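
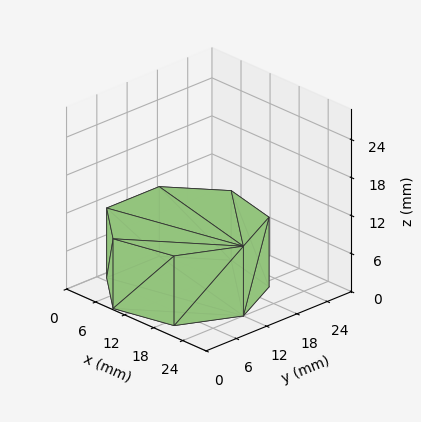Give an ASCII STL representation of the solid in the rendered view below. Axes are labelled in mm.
Reading the render: the shape is a regular 7-sided prism (a cylinder approximated with 7 flat sides), circumscribed radius ≈ 12 mm, height ≈ 11 mm (dimensions read to the nearest mm from the axis ticks). For the STL, each face is triangulated and given an outward normal.

solid part
  facet normal 0.0000 0.0000 -1.0000
    outer loop
      vertex 9.3 23.7 0.0
      vertex 19.5 21.4 0.0
      vertex 24.0 12.0 0.0
    endloop
  endfacet
  facet normal 0.0000 0.0000 -1.0000
    outer loop
      vertex 1.2 17.2 0.0
      vertex 9.3 23.7 0.0
      vertex 24.0 12.0 0.0
    endloop
  endfacet
  facet normal 0.0000 0.0000 -1.0000
    outer loop
      vertex 1.2 6.8 0.0
      vertex 1.2 17.2 0.0
      vertex 24.0 12.0 0.0
    endloop
  endfacet
  facet normal 0.0000 0.0000 -1.0000
    outer loop
      vertex 9.3 0.3 0.0
      vertex 1.2 6.8 0.0
      vertex 24.0 12.0 0.0
    endloop
  endfacet
  facet normal 0.0000 0.0000 -1.0000
    outer loop
      vertex 19.5 2.6 0.0
      vertex 9.3 0.3 0.0
      vertex 24.0 12.0 0.0
    endloop
  endfacet
  facet normal 0.0000 0.0000 1.0000
    outer loop
      vertex 24.0 12.0 11.0
      vertex 19.5 21.4 11.0
      vertex 9.3 23.7 11.0
    endloop
  endfacet
  facet normal 0.0000 0.0000 1.0000
    outer loop
      vertex 24.0 12.0 11.0
      vertex 9.3 23.7 11.0
      vertex 1.2 17.2 11.0
    endloop
  endfacet
  facet normal 0.0000 0.0000 1.0000
    outer loop
      vertex 24.0 12.0 11.0
      vertex 1.2 17.2 11.0
      vertex 1.2 6.8 11.0
    endloop
  endfacet
  facet normal 0.0000 0.0000 1.0000
    outer loop
      vertex 24.0 12.0 11.0
      vertex 1.2 6.8 11.0
      vertex 9.3 0.3 11.0
    endloop
  endfacet
  facet normal 0.0000 0.0000 1.0000
    outer loop
      vertex 24.0 12.0 11.0
      vertex 9.3 0.3 11.0
      vertex 19.5 2.6 11.0
    endloop
  endfacet
  facet normal 0.9020 0.4318 0.0000
    outer loop
      vertex 24.0 12.0 0.0
      vertex 19.5 21.4 0.0
      vertex 19.5 21.4 11.0
    endloop
  endfacet
  facet normal 0.9020 0.4318 0.0000
    outer loop
      vertex 24.0 12.0 0.0
      vertex 19.5 21.4 11.0
      vertex 24.0 12.0 11.0
    endloop
  endfacet
  facet normal 0.2200 0.9755 0.0000
    outer loop
      vertex 19.5 21.4 0.0
      vertex 9.3 23.7 0.0
      vertex 9.3 23.7 11.0
    endloop
  endfacet
  facet normal 0.2200 0.9755 0.0000
    outer loop
      vertex 19.5 21.4 0.0
      vertex 9.3 23.7 11.0
      vertex 19.5 21.4 11.0
    endloop
  endfacet
  facet normal -0.6259 0.7799 0.0000
    outer loop
      vertex 9.3 23.7 0.0
      vertex 1.2 17.2 0.0
      vertex 1.2 17.2 11.0
    endloop
  endfacet
  facet normal -0.6259 0.7799 0.0000
    outer loop
      vertex 9.3 23.7 0.0
      vertex 1.2 17.2 11.0
      vertex 9.3 23.7 11.0
    endloop
  endfacet
  facet normal -1.0000 0.0000 0.0000
    outer loop
      vertex 1.2 17.2 0.0
      vertex 1.2 6.8 0.0
      vertex 1.2 6.8 11.0
    endloop
  endfacet
  facet normal -1.0000 0.0000 0.0000
    outer loop
      vertex 1.2 17.2 0.0
      vertex 1.2 6.8 11.0
      vertex 1.2 17.2 11.0
    endloop
  endfacet
  facet normal -0.6259 -0.7799 0.0000
    outer loop
      vertex 1.2 6.8 0.0
      vertex 9.3 0.3 0.0
      vertex 9.3 0.3 11.0
    endloop
  endfacet
  facet normal -0.6259 -0.7799 0.0000
    outer loop
      vertex 1.2 6.8 0.0
      vertex 9.3 0.3 11.0
      vertex 1.2 6.8 11.0
    endloop
  endfacet
  facet normal 0.2200 -0.9755 0.0000
    outer loop
      vertex 9.3 0.3 0.0
      vertex 19.5 2.6 0.0
      vertex 19.5 2.6 11.0
    endloop
  endfacet
  facet normal 0.2200 -0.9755 0.0000
    outer loop
      vertex 9.3 0.3 0.0
      vertex 19.5 2.6 11.0
      vertex 9.3 0.3 11.0
    endloop
  endfacet
  facet normal 0.9020 -0.4318 0.0000
    outer loop
      vertex 19.5 2.6 0.0
      vertex 24.0 12.0 0.0
      vertex 24.0 12.0 11.0
    endloop
  endfacet
  facet normal 0.9020 -0.4318 0.0000
    outer loop
      vertex 19.5 2.6 0.0
      vertex 24.0 12.0 11.0
      vertex 19.5 2.6 11.0
    endloop
  endfacet
endsolid part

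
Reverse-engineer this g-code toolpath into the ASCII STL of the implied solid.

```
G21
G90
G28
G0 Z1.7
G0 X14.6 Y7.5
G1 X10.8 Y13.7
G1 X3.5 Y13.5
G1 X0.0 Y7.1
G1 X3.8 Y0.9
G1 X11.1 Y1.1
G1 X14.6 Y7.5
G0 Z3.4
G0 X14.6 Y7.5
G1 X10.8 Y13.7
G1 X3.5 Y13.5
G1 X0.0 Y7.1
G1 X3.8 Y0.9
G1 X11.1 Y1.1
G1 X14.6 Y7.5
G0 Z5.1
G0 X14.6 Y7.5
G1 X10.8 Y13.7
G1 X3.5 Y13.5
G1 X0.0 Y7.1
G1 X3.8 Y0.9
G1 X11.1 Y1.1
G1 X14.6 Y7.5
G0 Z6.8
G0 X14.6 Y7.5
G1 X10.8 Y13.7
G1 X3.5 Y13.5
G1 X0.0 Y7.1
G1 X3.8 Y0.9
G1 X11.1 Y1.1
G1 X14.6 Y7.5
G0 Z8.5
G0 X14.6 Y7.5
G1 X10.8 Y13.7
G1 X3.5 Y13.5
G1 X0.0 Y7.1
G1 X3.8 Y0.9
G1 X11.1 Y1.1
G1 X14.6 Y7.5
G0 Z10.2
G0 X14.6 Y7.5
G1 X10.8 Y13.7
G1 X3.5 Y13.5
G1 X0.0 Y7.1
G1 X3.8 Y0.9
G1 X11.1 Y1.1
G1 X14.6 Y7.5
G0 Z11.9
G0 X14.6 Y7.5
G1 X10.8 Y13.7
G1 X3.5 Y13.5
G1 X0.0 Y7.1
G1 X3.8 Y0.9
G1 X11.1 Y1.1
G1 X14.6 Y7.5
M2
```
solid part
  facet normal 0.0000 0.0000 -1.0000
    outer loop
      vertex 3.5 13.5 0.0
      vertex 10.8 13.7 0.0
      vertex 14.6 7.5 0.0
    endloop
  endfacet
  facet normal 0.0000 0.0000 -1.0000
    outer loop
      vertex 0.0 7.1 0.0
      vertex 3.5 13.5 0.0
      vertex 14.6 7.5 0.0
    endloop
  endfacet
  facet normal 0.0000 0.0000 -1.0000
    outer loop
      vertex 3.8 0.9 0.0
      vertex 0.0 7.1 0.0
      vertex 14.6 7.5 0.0
    endloop
  endfacet
  facet normal 0.0000 0.0000 -1.0000
    outer loop
      vertex 11.1 1.1 0.0
      vertex 3.8 0.9 0.0
      vertex 14.6 7.5 0.0
    endloop
  endfacet
  facet normal 0.0000 0.0000 1.0000
    outer loop
      vertex 14.6 7.5 11.9
      vertex 10.8 13.7 11.9
      vertex 3.5 13.5 11.9
    endloop
  endfacet
  facet normal 0.0000 0.0000 1.0000
    outer loop
      vertex 14.6 7.5 11.9
      vertex 3.5 13.5 11.9
      vertex 0.0 7.1 11.9
    endloop
  endfacet
  facet normal 0.0000 0.0000 1.0000
    outer loop
      vertex 14.6 7.5 11.9
      vertex 0.0 7.1 11.9
      vertex 3.8 0.9 11.9
    endloop
  endfacet
  facet normal 0.0000 0.0000 1.0000
    outer loop
      vertex 14.6 7.5 11.9
      vertex 3.8 0.9 11.9
      vertex 11.1 1.1 11.9
    endloop
  endfacet
  facet normal 0.8526 0.5226 0.0000
    outer loop
      vertex 14.6 7.5 0.0
      vertex 10.8 13.7 0.0
      vertex 10.8 13.7 11.9
    endloop
  endfacet
  facet normal 0.8526 0.5226 0.0000
    outer loop
      vertex 14.6 7.5 0.0
      vertex 10.8 13.7 11.9
      vertex 14.6 7.5 11.9
    endloop
  endfacet
  facet normal -0.0274 0.9996 0.0000
    outer loop
      vertex 10.8 13.7 0.0
      vertex 3.5 13.5 0.0
      vertex 3.5 13.5 11.9
    endloop
  endfacet
  facet normal -0.0274 0.9996 0.0000
    outer loop
      vertex 10.8 13.7 0.0
      vertex 3.5 13.5 11.9
      vertex 10.8 13.7 11.9
    endloop
  endfacet
  facet normal -0.8774 0.4798 0.0000
    outer loop
      vertex 3.5 13.5 0.0
      vertex 0.0 7.1 0.0
      vertex 0.0 7.1 11.9
    endloop
  endfacet
  facet normal -0.8774 0.4798 0.0000
    outer loop
      vertex 3.5 13.5 0.0
      vertex 0.0 7.1 11.9
      vertex 3.5 13.5 11.9
    endloop
  endfacet
  facet normal -0.8526 -0.5226 0.0000
    outer loop
      vertex 0.0 7.1 0.0
      vertex 3.8 0.9 0.0
      vertex 3.8 0.9 11.9
    endloop
  endfacet
  facet normal -0.8526 -0.5226 0.0000
    outer loop
      vertex 0.0 7.1 0.0
      vertex 3.8 0.9 11.9
      vertex 0.0 7.1 11.9
    endloop
  endfacet
  facet normal 0.0274 -0.9996 0.0000
    outer loop
      vertex 3.8 0.9 0.0
      vertex 11.1 1.1 0.0
      vertex 11.1 1.1 11.9
    endloop
  endfacet
  facet normal 0.0274 -0.9996 0.0000
    outer loop
      vertex 3.8 0.9 0.0
      vertex 11.1 1.1 11.9
      vertex 3.8 0.9 11.9
    endloop
  endfacet
  facet normal 0.8774 -0.4798 0.0000
    outer loop
      vertex 11.1 1.1 0.0
      vertex 14.6 7.5 0.0
      vertex 14.6 7.5 11.9
    endloop
  endfacet
  facet normal 0.8774 -0.4798 0.0000
    outer loop
      vertex 11.1 1.1 0.0
      vertex 14.6 7.5 11.9
      vertex 11.1 1.1 11.9
    endloop
  endfacet
endsolid part

The G0 Z moves step by Δz≈1.7 mm. Every layer's G1 loop is the same polygon, so the solid is a straight extrusion of it from z=0 to z≈11.9. Closing with flat bottom and top caps and triangulating gives 20 facets — a regular 6-sided prism (a cylinder approximated with 6 flat sides), circumscribed radius ≈ 7.3 mm, height ≈ 11.9 mm.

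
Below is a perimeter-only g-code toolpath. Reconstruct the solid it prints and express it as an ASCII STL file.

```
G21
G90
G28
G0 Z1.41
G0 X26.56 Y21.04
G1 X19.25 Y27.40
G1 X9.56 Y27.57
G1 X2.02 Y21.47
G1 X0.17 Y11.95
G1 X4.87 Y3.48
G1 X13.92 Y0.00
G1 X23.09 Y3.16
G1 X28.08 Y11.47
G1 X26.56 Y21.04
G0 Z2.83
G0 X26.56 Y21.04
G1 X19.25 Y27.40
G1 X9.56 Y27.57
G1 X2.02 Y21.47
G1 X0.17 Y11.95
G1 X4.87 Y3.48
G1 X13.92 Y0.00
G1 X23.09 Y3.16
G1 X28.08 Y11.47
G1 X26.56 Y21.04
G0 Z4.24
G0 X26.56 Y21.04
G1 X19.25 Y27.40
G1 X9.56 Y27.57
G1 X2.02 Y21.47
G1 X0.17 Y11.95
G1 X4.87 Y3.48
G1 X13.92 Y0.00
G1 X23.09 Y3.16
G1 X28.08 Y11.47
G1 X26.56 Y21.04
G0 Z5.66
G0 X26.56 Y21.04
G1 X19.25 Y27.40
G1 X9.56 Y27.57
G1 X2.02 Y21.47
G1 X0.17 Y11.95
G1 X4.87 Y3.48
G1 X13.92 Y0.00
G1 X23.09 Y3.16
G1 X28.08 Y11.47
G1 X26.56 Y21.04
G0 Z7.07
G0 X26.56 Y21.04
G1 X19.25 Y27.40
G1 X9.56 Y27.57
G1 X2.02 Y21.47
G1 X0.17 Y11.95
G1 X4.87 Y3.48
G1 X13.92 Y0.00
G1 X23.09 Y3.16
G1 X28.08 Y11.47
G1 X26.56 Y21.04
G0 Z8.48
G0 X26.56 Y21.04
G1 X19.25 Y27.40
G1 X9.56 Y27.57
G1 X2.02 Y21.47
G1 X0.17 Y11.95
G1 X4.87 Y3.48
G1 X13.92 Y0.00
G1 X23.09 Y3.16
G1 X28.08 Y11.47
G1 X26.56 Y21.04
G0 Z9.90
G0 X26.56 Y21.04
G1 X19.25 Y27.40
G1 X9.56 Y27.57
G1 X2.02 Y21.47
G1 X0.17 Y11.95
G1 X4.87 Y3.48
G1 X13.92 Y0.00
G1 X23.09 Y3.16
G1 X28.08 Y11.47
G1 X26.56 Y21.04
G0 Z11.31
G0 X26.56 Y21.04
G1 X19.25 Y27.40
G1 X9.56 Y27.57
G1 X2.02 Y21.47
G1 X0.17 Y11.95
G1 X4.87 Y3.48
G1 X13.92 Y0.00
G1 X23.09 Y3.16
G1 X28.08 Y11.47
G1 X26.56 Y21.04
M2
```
solid part
  facet normal 0.0000 0.0000 -1.0000
    outer loop
      vertex 9.56 27.57 0.00
      vertex 19.25 27.40 0.00
      vertex 26.56 21.04 0.00
    endloop
  endfacet
  facet normal 0.0000 0.0000 -1.0000
    outer loop
      vertex 2.02 21.47 0.00
      vertex 9.56 27.57 0.00
      vertex 26.56 21.04 0.00
    endloop
  endfacet
  facet normal 0.0000 0.0000 -1.0000
    outer loop
      vertex 0.17 11.95 0.00
      vertex 2.02 21.47 0.00
      vertex 26.56 21.04 0.00
    endloop
  endfacet
  facet normal 0.0000 0.0000 -1.0000
    outer loop
      vertex 4.87 3.48 0.00
      vertex 0.17 11.95 0.00
      vertex 26.56 21.04 0.00
    endloop
  endfacet
  facet normal 0.0000 0.0000 -1.0000
    outer loop
      vertex 13.92 0.00 0.00
      vertex 4.87 3.48 0.00
      vertex 26.56 21.04 0.00
    endloop
  endfacet
  facet normal 0.0000 0.0000 -1.0000
    outer loop
      vertex 23.09 3.16 0.00
      vertex 13.92 0.00 0.00
      vertex 26.56 21.04 0.00
    endloop
  endfacet
  facet normal 0.0000 0.0000 -1.0000
    outer loop
      vertex 28.08 11.47 0.00
      vertex 23.09 3.16 0.00
      vertex 26.56 21.04 0.00
    endloop
  endfacet
  facet normal 0.0000 0.0000 1.0000
    outer loop
      vertex 26.56 21.04 11.31
      vertex 19.25 27.40 11.31
      vertex 9.56 27.57 11.31
    endloop
  endfacet
  facet normal 0.0000 0.0000 1.0000
    outer loop
      vertex 26.56 21.04 11.31
      vertex 9.56 27.57 11.31
      vertex 2.02 21.47 11.31
    endloop
  endfacet
  facet normal 0.0000 0.0000 1.0000
    outer loop
      vertex 26.56 21.04 11.31
      vertex 2.02 21.47 11.31
      vertex 0.17 11.95 11.31
    endloop
  endfacet
  facet normal 0.0000 0.0000 1.0000
    outer loop
      vertex 26.56 21.04 11.31
      vertex 0.17 11.95 11.31
      vertex 4.87 3.48 11.31
    endloop
  endfacet
  facet normal 0.0000 0.0000 1.0000
    outer loop
      vertex 26.56 21.04 11.31
      vertex 4.87 3.48 11.31
      vertex 13.92 0.00 11.31
    endloop
  endfacet
  facet normal 0.0000 0.0000 1.0000
    outer loop
      vertex 26.56 21.04 11.31
      vertex 13.92 0.00 11.31
      vertex 23.09 3.16 11.31
    endloop
  endfacet
  facet normal 0.0000 0.0000 1.0000
    outer loop
      vertex 26.56 21.04 11.31
      vertex 23.09 3.16 11.31
      vertex 28.08 11.47 11.31
    endloop
  endfacet
  facet normal 0.6564 0.7544 0.0000
    outer loop
      vertex 26.56 21.04 0.00
      vertex 19.25 27.40 0.00
      vertex 19.25 27.40 11.31
    endloop
  endfacet
  facet normal 0.6564 0.7544 0.0000
    outer loop
      vertex 26.56 21.04 0.00
      vertex 19.25 27.40 11.31
      vertex 26.56 21.04 11.31
    endloop
  endfacet
  facet normal 0.0175 0.9998 0.0000
    outer loop
      vertex 19.25 27.40 0.00
      vertex 9.56 27.57 0.00
      vertex 9.56 27.57 11.31
    endloop
  endfacet
  facet normal 0.0175 0.9998 0.0000
    outer loop
      vertex 19.25 27.40 0.00
      vertex 9.56 27.57 11.31
      vertex 19.25 27.40 11.31
    endloop
  endfacet
  facet normal -0.6290 0.7774 0.0000
    outer loop
      vertex 9.56 27.57 0.00
      vertex 2.02 21.47 0.00
      vertex 2.02 21.47 11.31
    endloop
  endfacet
  facet normal -0.6290 0.7774 0.0000
    outer loop
      vertex 9.56 27.57 0.00
      vertex 2.02 21.47 11.31
      vertex 9.56 27.57 11.31
    endloop
  endfacet
  facet normal -0.9816 0.1908 0.0000
    outer loop
      vertex 2.02 21.47 0.00
      vertex 0.17 11.95 0.00
      vertex 0.17 11.95 11.31
    endloop
  endfacet
  facet normal -0.9816 0.1908 0.0000
    outer loop
      vertex 2.02 21.47 0.00
      vertex 0.17 11.95 11.31
      vertex 2.02 21.47 11.31
    endloop
  endfacet
  facet normal -0.8744 -0.4852 0.0000
    outer loop
      vertex 0.17 11.95 0.00
      vertex 4.87 3.48 0.00
      vertex 4.87 3.48 11.31
    endloop
  endfacet
  facet normal -0.8744 -0.4852 0.0000
    outer loop
      vertex 0.17 11.95 0.00
      vertex 4.87 3.48 11.31
      vertex 0.17 11.95 11.31
    endloop
  endfacet
  facet normal -0.3589 -0.9334 0.0000
    outer loop
      vertex 4.87 3.48 0.00
      vertex 13.92 0.00 0.00
      vertex 13.92 0.00 11.31
    endloop
  endfacet
  facet normal -0.3589 -0.9334 0.0000
    outer loop
      vertex 4.87 3.48 0.00
      vertex 13.92 0.00 11.31
      vertex 4.87 3.48 11.31
    endloop
  endfacet
  facet normal 0.3258 -0.9454 0.0000
    outer loop
      vertex 13.92 0.00 0.00
      vertex 23.09 3.16 0.00
      vertex 23.09 3.16 11.31
    endloop
  endfacet
  facet normal 0.3258 -0.9454 0.0000
    outer loop
      vertex 13.92 0.00 0.00
      vertex 23.09 3.16 11.31
      vertex 13.92 0.00 11.31
    endloop
  endfacet
  facet normal 0.8573 -0.5148 0.0000
    outer loop
      vertex 23.09 3.16 0.00
      vertex 28.08 11.47 0.00
      vertex 28.08 11.47 11.31
    endloop
  endfacet
  facet normal 0.8573 -0.5148 0.0000
    outer loop
      vertex 23.09 3.16 0.00
      vertex 28.08 11.47 11.31
      vertex 23.09 3.16 11.31
    endloop
  endfacet
  facet normal 0.9876 0.1569 0.0000
    outer loop
      vertex 28.08 11.47 0.00
      vertex 26.56 21.04 0.00
      vertex 26.56 21.04 11.31
    endloop
  endfacet
  facet normal 0.9876 0.1569 0.0000
    outer loop
      vertex 28.08 11.47 0.00
      vertex 26.56 21.04 11.31
      vertex 28.08 11.47 11.31
    endloop
  endfacet
endsolid part

The G0 Z moves step by Δz≈1.41 mm. Every layer's G1 loop is the same polygon, so the solid is a straight extrusion of it from z=0 to z≈11.3. Closing with flat bottom and top caps and triangulating gives 32 facets — a regular 9-sided prism (a cylinder approximated with 9 flat sides), circumscribed radius ≈ 14.2 mm, height ≈ 11.3 mm.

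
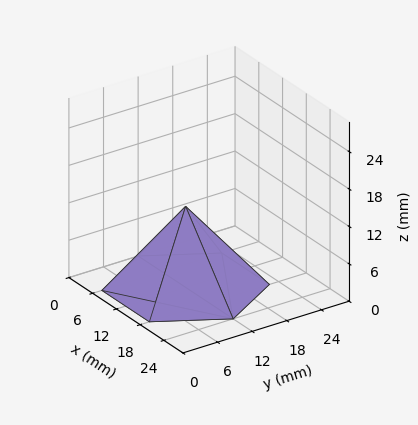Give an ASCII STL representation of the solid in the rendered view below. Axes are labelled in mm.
Reading the render: the shape is a regular 6-sided pyramid, base circumscribed radius ≈ 12 mm, apex at z ≈ 13 mm (dimensions read to the nearest mm from the axis ticks). For the STL, each face is triangulated and given an outward normal.

solid part
  facet normal 0.0000 0.0000 -1.0000
    outer loop
      vertex 6.0 22.4 0.0
      vertex 18.0 22.4 0.0
      vertex 24.0 12.0 0.0
    endloop
  endfacet
  facet normal 0.0000 0.0000 -1.0000
    outer loop
      vertex 0.0 12.0 0.0
      vertex 6.0 22.4 0.0
      vertex 24.0 12.0 0.0
    endloop
  endfacet
  facet normal 0.0000 0.0000 -1.0000
    outer loop
      vertex 6.0 1.6 0.0
      vertex 0.0 12.0 0.0
      vertex 24.0 12.0 0.0
    endloop
  endfacet
  facet normal 0.0000 0.0000 -1.0000
    outer loop
      vertex 18.0 1.6 0.0
      vertex 6.0 1.6 0.0
      vertex 24.0 12.0 0.0
    endloop
  endfacet
  facet normal 0.6765 0.3903 0.6245
    outer loop
      vertex 24.0 12.0 0.0
      vertex 18.0 22.4 0.0
      vertex 12.0 12.0 13.0
    endloop
  endfacet
  facet normal 0.0000 0.7809 0.6247
    outer loop
      vertex 18.0 22.4 0.0
      vertex 6.0 22.4 0.0
      vertex 12.0 12.0 13.0
    endloop
  endfacet
  facet normal -0.6765 0.3903 0.6245
    outer loop
      vertex 6.0 22.4 0.0
      vertex 0.0 12.0 0.0
      vertex 12.0 12.0 13.0
    endloop
  endfacet
  facet normal -0.6765 -0.3903 0.6245
    outer loop
      vertex 0.0 12.0 0.0
      vertex 6.0 1.6 0.0
      vertex 12.0 12.0 13.0
    endloop
  endfacet
  facet normal 0.0000 -0.7809 0.6247
    outer loop
      vertex 6.0 1.6 0.0
      vertex 18.0 1.6 0.0
      vertex 12.0 12.0 13.0
    endloop
  endfacet
  facet normal 0.6765 -0.3903 0.6245
    outer loop
      vertex 18.0 1.6 0.0
      vertex 24.0 12.0 0.0
      vertex 12.0 12.0 13.0
    endloop
  endfacet
endsolid part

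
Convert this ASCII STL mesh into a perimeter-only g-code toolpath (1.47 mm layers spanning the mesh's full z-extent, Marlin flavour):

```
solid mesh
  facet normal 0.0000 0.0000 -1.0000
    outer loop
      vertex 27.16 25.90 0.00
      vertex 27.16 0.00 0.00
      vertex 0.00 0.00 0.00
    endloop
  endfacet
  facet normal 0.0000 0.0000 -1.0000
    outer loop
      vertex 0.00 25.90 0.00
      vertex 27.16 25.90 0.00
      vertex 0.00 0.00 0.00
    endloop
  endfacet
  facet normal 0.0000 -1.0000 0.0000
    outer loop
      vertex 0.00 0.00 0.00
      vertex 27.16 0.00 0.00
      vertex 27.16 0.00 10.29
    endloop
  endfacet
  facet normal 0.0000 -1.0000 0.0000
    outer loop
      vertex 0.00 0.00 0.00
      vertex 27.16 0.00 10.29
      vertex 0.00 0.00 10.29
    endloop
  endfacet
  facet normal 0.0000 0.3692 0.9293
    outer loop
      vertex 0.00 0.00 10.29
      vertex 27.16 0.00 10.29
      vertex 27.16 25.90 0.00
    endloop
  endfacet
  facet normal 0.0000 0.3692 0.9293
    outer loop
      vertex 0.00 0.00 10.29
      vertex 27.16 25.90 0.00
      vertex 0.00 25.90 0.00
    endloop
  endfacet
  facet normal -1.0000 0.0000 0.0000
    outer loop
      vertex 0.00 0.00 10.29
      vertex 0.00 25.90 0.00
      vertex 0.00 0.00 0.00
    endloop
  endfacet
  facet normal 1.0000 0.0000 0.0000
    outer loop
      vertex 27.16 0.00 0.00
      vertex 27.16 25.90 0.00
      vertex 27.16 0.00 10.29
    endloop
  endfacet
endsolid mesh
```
; perimeter-only toolpath
G21 ; units = mm
G90 ; absolute positioning
G28 ; home
; layer 1
G0 Z1.47
G0 X0.00 Y0.00
G1 X27.16 Y0.00
G1 X27.16 Y22.20
G1 X0.00 Y22.20
G1 X0.00 Y0.00
; layer 2
G0 Z2.94
G0 X0.00 Y0.00
G1 X27.16 Y0.00
G1 X27.16 Y18.50
G1 X0.00 Y18.50
G1 X0.00 Y0.00
; layer 3
G0 Z4.41
G0 X0.00 Y0.00
G1 X27.16 Y0.00
G1 X27.16 Y14.80
G1 X0.00 Y14.80
G1 X0.00 Y0.00
; layer 4
G0 Z5.88
G0 X0.00 Y0.00
G1 X27.16 Y0.00
G1 X27.16 Y11.10
G1 X0.00 Y11.10
G1 X0.00 Y0.00
; layer 5
G0 Z7.35
G0 X0.00 Y0.00
G1 X27.16 Y0.00
G1 X27.16 Y7.40
G1 X0.00 Y7.40
G1 X0.00 Y0.00
; layer 6
G0 Z8.82
G0 X0.00 Y0.00
G1 X27.16 Y0.00
G1 X27.16 Y3.70
G1 X0.00 Y3.70
G1 X0.00 Y0.00
M2 ; end

The solid is a wedge (ramp): 27.2 × 25.9 mm base, rising to 10.3 mm along the y=0 edge and sloping linearly to z=0 at y=25.9. Slicing at Δz = 1.47 mm — 7 equal slices spanning the solid's height, so layer i sits at z = i·h/7 — gives 6 non-empty perimeters. Each is a 4-segment closed polygon; G0 lifts to the layer z and rapids to the start vertex, then G1 traces the edges. The cross-section shrinks linearly with z (the slice at the apex is degenerate and omitted).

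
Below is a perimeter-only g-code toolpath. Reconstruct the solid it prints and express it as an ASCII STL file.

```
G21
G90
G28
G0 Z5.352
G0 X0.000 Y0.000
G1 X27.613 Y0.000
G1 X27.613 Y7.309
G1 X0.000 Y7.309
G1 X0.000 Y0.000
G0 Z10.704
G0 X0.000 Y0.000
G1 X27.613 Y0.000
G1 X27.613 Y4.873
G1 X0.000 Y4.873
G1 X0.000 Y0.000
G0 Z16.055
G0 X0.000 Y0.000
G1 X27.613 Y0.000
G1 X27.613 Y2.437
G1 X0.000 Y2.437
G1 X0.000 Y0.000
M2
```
solid part
  facet normal 0.0000 0.0000 -1.0000
    outer loop
      vertex 27.613 9.746 0.000
      vertex 27.613 0.000 0.000
      vertex 0.000 0.000 0.000
    endloop
  endfacet
  facet normal 0.0000 0.0000 -1.0000
    outer loop
      vertex 0.000 9.746 0.000
      vertex 27.613 9.746 0.000
      vertex 0.000 0.000 0.000
    endloop
  endfacet
  facet normal 0.0000 -1.0000 0.0000
    outer loop
      vertex 0.000 0.000 0.000
      vertex 27.613 0.000 0.000
      vertex 27.613 0.000 21.407
    endloop
  endfacet
  facet normal 0.0000 -1.0000 0.0000
    outer loop
      vertex 0.000 0.000 0.000
      vertex 27.613 0.000 21.407
      vertex 0.000 0.000 21.407
    endloop
  endfacet
  facet normal 0.0000 0.9101 0.4144
    outer loop
      vertex 0.000 0.000 21.407
      vertex 27.613 0.000 21.407
      vertex 27.613 9.746 0.000
    endloop
  endfacet
  facet normal 0.0000 0.9101 0.4144
    outer loop
      vertex 0.000 0.000 21.407
      vertex 27.613 9.746 0.000
      vertex 0.000 9.746 0.000
    endloop
  endfacet
  facet normal -1.0000 0.0000 0.0000
    outer loop
      vertex 0.000 0.000 21.407
      vertex 0.000 9.746 0.000
      vertex 0.000 0.000 0.000
    endloop
  endfacet
  facet normal 1.0000 0.0000 0.0000
    outer loop
      vertex 27.613 0.000 0.000
      vertex 27.613 9.746 0.000
      vertex 27.613 0.000 21.407
    endloop
  endfacet
endsolid part

The G0 Z moves step by Δz≈5.352 mm. The G1 loops shrink linearly with z, so the solid tapers from its base footprint up to z≈21.4. Closing with a flat bottom cap and the tapered top and triangulating gives 8 facets — a wedge (ramp): 27.6 × 9.75 mm base, rising to 21.4 mm along the y=0 edge and sloping linearly to z=0 at y=9.75.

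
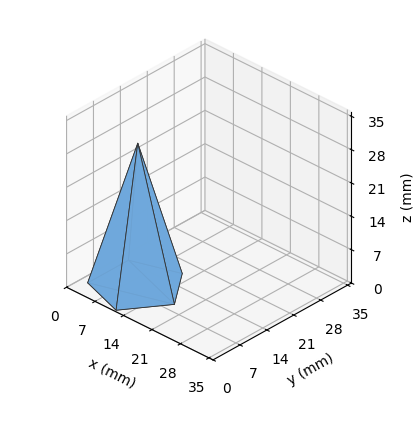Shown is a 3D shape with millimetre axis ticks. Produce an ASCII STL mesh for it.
Reading the render: the shape is a regular 5-sided pyramid, base circumscribed radius ≈ 9 mm, apex at z ≈ 30 mm (dimensions read to the nearest mm from the axis ticks). For the STL, each face is triangulated and given an outward normal.

solid part
  facet normal 0.0000 0.0000 -1.0000
    outer loop
      vertex 1.7 14.3 0.0
      vertex 11.8 17.6 0.0
      vertex 18.0 9.0 0.0
    endloop
  endfacet
  facet normal 0.0000 0.0000 -1.0000
    outer loop
      vertex 1.7 3.7 0.0
      vertex 1.7 14.3 0.0
      vertex 18.0 9.0 0.0
    endloop
  endfacet
  facet normal 0.0000 0.0000 -1.0000
    outer loop
      vertex 11.8 0.4 0.0
      vertex 1.7 3.7 0.0
      vertex 18.0 9.0 0.0
    endloop
  endfacet
  facet normal 0.7882 0.5682 0.2365
    outer loop
      vertex 18.0 9.0 0.0
      vertex 11.8 17.6 0.0
      vertex 9.0 9.0 30.0
    endloop
  endfacet
  facet normal -0.3018 0.9236 0.2366
    outer loop
      vertex 11.8 17.6 0.0
      vertex 1.7 14.3 0.0
      vertex 9.0 9.0 30.0
    endloop
  endfacet
  facet normal -0.9716 0.0000 0.2364
    outer loop
      vertex 1.7 14.3 0.0
      vertex 1.7 3.7 0.0
      vertex 9.0 9.0 30.0
    endloop
  endfacet
  facet normal -0.3018 -0.9236 0.2366
    outer loop
      vertex 1.7 3.7 0.0
      vertex 11.8 0.4 0.0
      vertex 9.0 9.0 30.0
    endloop
  endfacet
  facet normal 0.7882 -0.5682 0.2365
    outer loop
      vertex 11.8 0.4 0.0
      vertex 18.0 9.0 0.0
      vertex 9.0 9.0 30.0
    endloop
  endfacet
endsolid part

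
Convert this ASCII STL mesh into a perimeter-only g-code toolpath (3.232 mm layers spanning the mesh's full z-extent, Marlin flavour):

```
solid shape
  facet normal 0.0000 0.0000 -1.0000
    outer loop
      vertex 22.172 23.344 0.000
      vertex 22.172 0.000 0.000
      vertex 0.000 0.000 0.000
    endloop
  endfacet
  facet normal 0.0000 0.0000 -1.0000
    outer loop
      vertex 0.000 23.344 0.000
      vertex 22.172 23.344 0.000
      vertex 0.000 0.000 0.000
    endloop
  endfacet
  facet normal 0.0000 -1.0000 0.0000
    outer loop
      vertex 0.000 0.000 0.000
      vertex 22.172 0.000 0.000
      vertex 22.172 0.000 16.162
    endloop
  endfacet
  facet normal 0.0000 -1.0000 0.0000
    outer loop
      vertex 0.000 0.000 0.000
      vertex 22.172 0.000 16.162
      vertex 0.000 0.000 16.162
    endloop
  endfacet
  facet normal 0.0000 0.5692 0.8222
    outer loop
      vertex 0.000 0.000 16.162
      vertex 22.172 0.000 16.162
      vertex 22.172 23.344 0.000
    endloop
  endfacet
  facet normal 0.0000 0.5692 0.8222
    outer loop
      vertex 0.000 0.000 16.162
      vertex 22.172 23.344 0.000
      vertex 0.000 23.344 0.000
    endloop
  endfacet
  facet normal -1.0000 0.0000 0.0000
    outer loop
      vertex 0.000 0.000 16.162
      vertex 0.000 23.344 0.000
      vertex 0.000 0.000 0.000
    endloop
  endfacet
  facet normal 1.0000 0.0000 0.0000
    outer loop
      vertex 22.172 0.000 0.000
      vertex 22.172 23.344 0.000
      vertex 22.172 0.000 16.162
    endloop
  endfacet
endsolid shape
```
; perimeter-only toolpath
G21 ; units = mm
G90 ; absolute positioning
G28 ; home
; layer 1
G0 Z3.232
G0 X0.000 Y0.000
G1 X22.172 Y0.000
G1 X22.172 Y18.675
G1 X0.000 Y18.675
G1 X0.000 Y0.000
; layer 2
G0 Z6.465
G0 X0.000 Y0.000
G1 X22.172 Y0.000
G1 X22.172 Y14.006
G1 X0.000 Y14.006
G1 X0.000 Y0.000
; layer 3
G0 Z9.697
G0 X0.000 Y0.000
G1 X22.172 Y0.000
G1 X22.172 Y9.338
G1 X0.000 Y9.338
G1 X0.000 Y0.000
; layer 4
G0 Z12.930
G0 X0.000 Y0.000
G1 X22.172 Y0.000
G1 X22.172 Y4.669
G1 X0.000 Y4.669
G1 X0.000 Y0.000
M2 ; end

The solid is a wedge (ramp): 22.2 × 23.3 mm base, rising to 16.2 mm along the y=0 edge and sloping linearly to z=0 at y=23.3. Slicing at Δz = 3.232 mm — 5 equal slices spanning the solid's height, so layer i sits at z = i·h/5 — gives 4 non-empty perimeters. Each is a 4-segment closed polygon; G0 lifts to the layer z and rapids to the start vertex, then G1 traces the edges. The cross-section shrinks linearly with z (the slice at the apex is degenerate and omitted).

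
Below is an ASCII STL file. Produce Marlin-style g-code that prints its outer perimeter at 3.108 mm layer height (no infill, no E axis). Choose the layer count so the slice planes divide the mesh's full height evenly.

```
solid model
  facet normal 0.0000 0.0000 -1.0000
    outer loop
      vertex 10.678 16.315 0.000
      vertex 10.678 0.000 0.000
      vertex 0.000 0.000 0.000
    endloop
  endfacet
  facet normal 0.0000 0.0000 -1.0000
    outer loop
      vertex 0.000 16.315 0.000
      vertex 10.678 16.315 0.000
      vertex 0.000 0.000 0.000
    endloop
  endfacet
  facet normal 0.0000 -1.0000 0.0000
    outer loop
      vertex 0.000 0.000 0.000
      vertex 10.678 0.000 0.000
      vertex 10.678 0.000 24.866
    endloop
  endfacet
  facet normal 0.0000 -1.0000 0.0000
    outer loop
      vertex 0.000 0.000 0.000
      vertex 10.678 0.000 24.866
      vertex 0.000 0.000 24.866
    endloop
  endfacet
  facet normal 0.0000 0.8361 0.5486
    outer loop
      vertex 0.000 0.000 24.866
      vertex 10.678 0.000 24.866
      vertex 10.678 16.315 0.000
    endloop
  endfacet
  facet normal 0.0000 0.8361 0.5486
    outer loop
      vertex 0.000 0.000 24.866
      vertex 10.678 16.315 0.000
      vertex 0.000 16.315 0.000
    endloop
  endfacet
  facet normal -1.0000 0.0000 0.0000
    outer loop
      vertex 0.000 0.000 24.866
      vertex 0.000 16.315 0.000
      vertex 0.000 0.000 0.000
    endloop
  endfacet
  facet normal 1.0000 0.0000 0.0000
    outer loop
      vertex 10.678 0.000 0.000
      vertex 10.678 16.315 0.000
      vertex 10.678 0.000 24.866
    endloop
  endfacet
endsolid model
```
; perimeter-only toolpath
G21 ; units = mm
G90 ; absolute positioning
G28 ; home
; layer 1
G0 Z3.108
G0 X0.000 Y0.000
G1 X10.678 Y0.000
G1 X10.678 Y14.276
G1 X0.000 Y14.276
G1 X0.000 Y0.000
; layer 2
G0 Z6.216
G0 X0.000 Y0.000
G1 X10.678 Y0.000
G1 X10.678 Y12.236
G1 X0.000 Y12.236
G1 X0.000 Y0.000
; layer 3
G0 Z9.325
G0 X0.000 Y0.000
G1 X10.678 Y0.000
G1 X10.678 Y10.197
G1 X0.000 Y10.197
G1 X0.000 Y0.000
; layer 4
G0 Z12.433
G0 X0.000 Y0.000
G1 X10.678 Y0.000
G1 X10.678 Y8.158
G1 X0.000 Y8.158
G1 X0.000 Y0.000
; layer 5
G0 Z15.541
G0 X0.000 Y0.000
G1 X10.678 Y0.000
G1 X10.678 Y6.118
G1 X0.000 Y6.118
G1 X0.000 Y0.000
; layer 6
G0 Z18.649
G0 X0.000 Y0.000
G1 X10.678 Y0.000
G1 X10.678 Y4.079
G1 X0.000 Y4.079
G1 X0.000 Y0.000
; layer 7
G0 Z21.758
G0 X0.000 Y0.000
G1 X10.678 Y0.000
G1 X10.678 Y2.039
G1 X0.000 Y2.039
G1 X0.000 Y0.000
M2 ; end

The solid is a wedge (ramp): 10.7 × 16.3 mm base, rising to 24.9 mm along the y=0 edge and sloping linearly to z=0 at y=16.3. Slicing at Δz = 3.108 mm — 8 equal slices spanning the solid's height, so layer i sits at z = i·h/8 — gives 7 non-empty perimeters. Each is a 4-segment closed polygon; G0 lifts to the layer z and rapids to the start vertex, then G1 traces the edges. The cross-section shrinks linearly with z (the slice at the apex is degenerate and omitted).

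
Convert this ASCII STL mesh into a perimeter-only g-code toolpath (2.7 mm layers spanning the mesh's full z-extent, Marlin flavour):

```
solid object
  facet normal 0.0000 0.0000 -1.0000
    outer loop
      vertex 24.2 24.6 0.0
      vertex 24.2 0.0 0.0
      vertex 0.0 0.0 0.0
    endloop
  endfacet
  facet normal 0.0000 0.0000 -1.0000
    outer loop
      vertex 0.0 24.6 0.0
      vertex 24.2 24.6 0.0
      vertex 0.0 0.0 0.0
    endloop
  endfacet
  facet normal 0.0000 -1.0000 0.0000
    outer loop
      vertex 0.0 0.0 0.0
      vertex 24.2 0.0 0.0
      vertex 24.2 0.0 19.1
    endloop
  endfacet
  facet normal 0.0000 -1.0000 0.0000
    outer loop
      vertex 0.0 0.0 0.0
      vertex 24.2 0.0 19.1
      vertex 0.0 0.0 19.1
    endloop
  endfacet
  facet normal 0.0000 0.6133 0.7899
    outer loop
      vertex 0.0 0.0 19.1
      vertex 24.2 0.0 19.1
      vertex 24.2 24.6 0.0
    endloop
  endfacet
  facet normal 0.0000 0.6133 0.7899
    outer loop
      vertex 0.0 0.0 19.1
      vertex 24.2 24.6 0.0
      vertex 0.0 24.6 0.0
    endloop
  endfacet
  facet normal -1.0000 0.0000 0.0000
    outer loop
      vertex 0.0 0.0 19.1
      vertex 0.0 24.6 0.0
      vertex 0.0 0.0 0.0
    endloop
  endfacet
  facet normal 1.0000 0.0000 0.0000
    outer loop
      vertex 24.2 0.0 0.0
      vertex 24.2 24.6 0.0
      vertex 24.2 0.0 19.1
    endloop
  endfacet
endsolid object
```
; perimeter-only toolpath
G21 ; units = mm
G90 ; absolute positioning
G28 ; home
; layer 1
G0 Z2.7
G0 X0.0 Y0.0
G1 X24.2 Y0.0
G1 X24.2 Y21.1
G1 X0.0 Y21.1
G1 X0.0 Y0.0
; layer 2
G0 Z5.5
G0 X0.0 Y0.0
G1 X24.2 Y0.0
G1 X24.2 Y17.6
G1 X0.0 Y17.6
G1 X0.0 Y0.0
; layer 3
G0 Z8.2
G0 X0.0 Y0.0
G1 X24.2 Y0.0
G1 X24.2 Y14.1
G1 X0.0 Y14.1
G1 X0.0 Y0.0
; layer 4
G0 Z10.9
G0 X0.0 Y0.0
G1 X24.2 Y0.0
G1 X24.2 Y10.5
G1 X0.0 Y10.5
G1 X0.0 Y0.0
; layer 5
G0 Z13.6
G0 X0.0 Y0.0
G1 X24.2 Y0.0
G1 X24.2 Y7.0
G1 X0.0 Y7.0
G1 X0.0 Y0.0
; layer 6
G0 Z16.4
G0 X0.0 Y0.0
G1 X24.2 Y0.0
G1 X24.2 Y3.5
G1 X0.0 Y3.5
G1 X0.0 Y0.0
M2 ; end

The solid is a wedge (ramp): 24.2 × 24.6 mm base, rising to 19.1 mm along the y=0 edge and sloping linearly to z=0 at y=24.6. Slicing at Δz = 2.7 mm — 7 equal slices spanning the solid's height, so layer i sits at z = i·h/7 — gives 6 non-empty perimeters. Each is a 4-segment closed polygon; G0 lifts to the layer z and rapids to the start vertex, then G1 traces the edges. The cross-section shrinks linearly with z (the slice at the apex is degenerate and omitted).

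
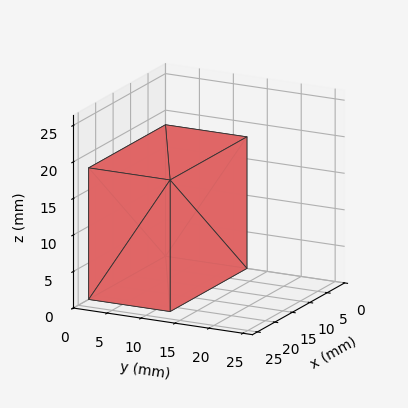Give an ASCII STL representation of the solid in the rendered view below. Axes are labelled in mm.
Reading the render: the shape is a rectangular box, roughly 22 × 12 mm footprint and 18 mm tall (dimensions read to the nearest mm from the axis ticks). For the STL, each face is triangulated and given an outward normal.

solid part
  facet normal 0.0000 0.0000 -1.0000
    outer loop
      vertex 22.000 12.000 0.000
      vertex 22.000 0.000 0.000
      vertex 0.000 0.000 0.000
    endloop
  endfacet
  facet normal 0.0000 0.0000 -1.0000
    outer loop
      vertex 0.000 12.000 0.000
      vertex 22.000 12.000 0.000
      vertex 0.000 0.000 0.000
    endloop
  endfacet
  facet normal 0.0000 0.0000 1.0000
    outer loop
      vertex 0.000 0.000 18.000
      vertex 22.000 0.000 18.000
      vertex 22.000 12.000 18.000
    endloop
  endfacet
  facet normal 0.0000 0.0000 1.0000
    outer loop
      vertex 0.000 0.000 18.000
      vertex 22.000 12.000 18.000
      vertex 0.000 12.000 18.000
    endloop
  endfacet
  facet normal 0.0000 -1.0000 0.0000
    outer loop
      vertex 0.000 0.000 0.000
      vertex 22.000 0.000 0.000
      vertex 22.000 0.000 18.000
    endloop
  endfacet
  facet normal 0.0000 -1.0000 0.0000
    outer loop
      vertex 0.000 0.000 0.000
      vertex 22.000 0.000 18.000
      vertex 0.000 0.000 18.000
    endloop
  endfacet
  facet normal 0.0000 1.0000 0.0000
    outer loop
      vertex 22.000 12.000 18.000
      vertex 22.000 12.000 0.000
      vertex 0.000 12.000 0.000
    endloop
  endfacet
  facet normal 0.0000 1.0000 0.0000
    outer loop
      vertex 0.000 12.000 18.000
      vertex 22.000 12.000 18.000
      vertex 0.000 12.000 0.000
    endloop
  endfacet
  facet normal -1.0000 0.0000 0.0000
    outer loop
      vertex 0.000 12.000 18.000
      vertex 0.000 12.000 0.000
      vertex 0.000 0.000 0.000
    endloop
  endfacet
  facet normal -1.0000 0.0000 0.0000
    outer loop
      vertex 0.000 0.000 18.000
      vertex 0.000 12.000 18.000
      vertex 0.000 0.000 0.000
    endloop
  endfacet
  facet normal 1.0000 0.0000 0.0000
    outer loop
      vertex 22.000 0.000 0.000
      vertex 22.000 12.000 0.000
      vertex 22.000 12.000 18.000
    endloop
  endfacet
  facet normal 1.0000 0.0000 0.0000
    outer loop
      vertex 22.000 0.000 0.000
      vertex 22.000 12.000 18.000
      vertex 22.000 0.000 18.000
    endloop
  endfacet
endsolid part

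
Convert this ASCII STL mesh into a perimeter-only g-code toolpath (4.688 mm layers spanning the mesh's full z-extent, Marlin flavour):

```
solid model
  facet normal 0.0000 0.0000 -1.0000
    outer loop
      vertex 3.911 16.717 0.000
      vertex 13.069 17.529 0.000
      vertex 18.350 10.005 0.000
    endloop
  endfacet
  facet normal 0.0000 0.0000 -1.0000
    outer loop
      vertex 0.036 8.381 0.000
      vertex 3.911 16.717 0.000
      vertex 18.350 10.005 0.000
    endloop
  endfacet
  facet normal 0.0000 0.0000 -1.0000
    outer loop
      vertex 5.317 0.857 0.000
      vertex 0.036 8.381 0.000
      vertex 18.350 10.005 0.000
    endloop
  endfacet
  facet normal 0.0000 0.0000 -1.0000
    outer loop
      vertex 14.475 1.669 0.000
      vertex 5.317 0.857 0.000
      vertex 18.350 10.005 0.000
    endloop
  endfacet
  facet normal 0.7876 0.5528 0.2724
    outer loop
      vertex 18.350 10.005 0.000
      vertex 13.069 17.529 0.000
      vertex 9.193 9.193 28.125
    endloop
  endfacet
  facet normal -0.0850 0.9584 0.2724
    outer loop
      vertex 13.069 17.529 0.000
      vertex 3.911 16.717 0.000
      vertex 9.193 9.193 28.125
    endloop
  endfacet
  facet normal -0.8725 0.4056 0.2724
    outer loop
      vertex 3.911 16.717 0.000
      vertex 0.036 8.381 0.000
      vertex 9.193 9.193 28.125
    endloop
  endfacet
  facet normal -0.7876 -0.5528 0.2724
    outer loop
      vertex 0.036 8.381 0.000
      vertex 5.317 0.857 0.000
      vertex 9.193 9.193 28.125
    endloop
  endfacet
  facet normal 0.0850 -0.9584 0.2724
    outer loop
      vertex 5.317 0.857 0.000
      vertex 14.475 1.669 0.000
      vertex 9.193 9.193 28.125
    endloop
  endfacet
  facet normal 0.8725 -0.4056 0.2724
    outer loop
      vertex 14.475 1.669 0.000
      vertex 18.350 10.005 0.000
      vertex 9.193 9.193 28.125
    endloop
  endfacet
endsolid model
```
; perimeter-only toolpath
G21 ; units = mm
G90 ; absolute positioning
G28 ; home
; layer 1
G0 Z4.688
G0 X16.824 Y9.870
G1 X12.423 Y16.140
G1 X4.791 Y15.463
G1 X1.562 Y8.516
G1 X5.963 Y2.246
G1 X13.595 Y2.923
G1 X16.824 Y9.870
; layer 2
G0 Z9.375
G0 X15.298 Y9.734
G1 X11.777 Y14.750
G1 X5.672 Y14.209
G1 X3.088 Y8.652
G1 X6.609 Y3.636
G1 X12.714 Y4.177
G1 X15.298 Y9.734
; layer 3
G0 Z14.062
G0 X13.771 Y9.599
G1 X11.131 Y13.361
G1 X6.552 Y12.955
G1 X4.614 Y8.787
G1 X7.255 Y5.025
G1 X11.834 Y5.431
G1 X13.771 Y9.599
; layer 4
G0 Z18.750
G0 X12.245 Y9.464
G1 X10.485 Y11.972
G1 X7.432 Y11.701
G1 X6.141 Y8.922
G1 X7.901 Y6.414
G1 X10.954 Y6.685
G1 X12.245 Y9.464
; layer 5
G0 Z23.438
G0 X10.719 Y9.328
G1 X9.839 Y10.582
G1 X8.313 Y10.447
G1 X7.667 Y9.058
G1 X8.547 Y7.804
G1 X10.073 Y7.939
G1 X10.719 Y9.328
M2 ; end

The solid is a regular 6-sided pyramid, base circumscribed radius ≈ 9.19 mm, apex at z ≈ 28.1 mm. Slicing at Δz = 4.688 mm — 6 equal slices spanning the solid's height, so layer i sits at z = i·h/6 — gives 5 non-empty perimeters. Each is a 6-segment closed polygon; G0 lifts to the layer z and rapids to the start vertex, then G1 traces the edges. The cross-section shrinks linearly with z (the slice at the apex is degenerate and omitted).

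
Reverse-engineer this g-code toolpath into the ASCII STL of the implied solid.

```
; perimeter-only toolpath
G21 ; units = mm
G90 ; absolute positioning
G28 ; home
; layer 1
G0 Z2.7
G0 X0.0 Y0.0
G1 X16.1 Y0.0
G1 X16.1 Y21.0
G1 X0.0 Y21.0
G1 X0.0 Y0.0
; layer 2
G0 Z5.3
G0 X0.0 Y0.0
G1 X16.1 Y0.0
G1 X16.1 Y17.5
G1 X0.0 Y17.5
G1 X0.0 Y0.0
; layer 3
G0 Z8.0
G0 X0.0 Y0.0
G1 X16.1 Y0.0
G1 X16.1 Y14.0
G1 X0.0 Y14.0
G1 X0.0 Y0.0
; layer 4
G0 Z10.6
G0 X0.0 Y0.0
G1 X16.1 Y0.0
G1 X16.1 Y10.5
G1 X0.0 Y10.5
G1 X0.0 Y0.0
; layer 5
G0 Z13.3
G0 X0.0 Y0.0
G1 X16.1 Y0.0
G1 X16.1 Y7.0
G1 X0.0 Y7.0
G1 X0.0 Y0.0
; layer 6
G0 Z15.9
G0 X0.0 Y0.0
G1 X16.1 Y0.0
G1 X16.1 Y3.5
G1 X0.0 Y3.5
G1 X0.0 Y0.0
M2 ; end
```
solid part
  facet normal 0.0000 0.0000 -1.0000
    outer loop
      vertex 16.1 24.5 0.0
      vertex 16.1 0.0 0.0
      vertex 0.0 0.0 0.0
    endloop
  endfacet
  facet normal 0.0000 0.0000 -1.0000
    outer loop
      vertex 0.0 24.5 0.0
      vertex 16.1 24.5 0.0
      vertex 0.0 0.0 0.0
    endloop
  endfacet
  facet normal 0.0000 -1.0000 0.0000
    outer loop
      vertex 0.0 0.0 0.0
      vertex 16.1 0.0 0.0
      vertex 16.1 0.0 18.6
    endloop
  endfacet
  facet normal 0.0000 -1.0000 0.0000
    outer loop
      vertex 0.0 0.0 0.0
      vertex 16.1 0.0 18.6
      vertex 0.0 0.0 18.6
    endloop
  endfacet
  facet normal 0.0000 0.6047 0.7965
    outer loop
      vertex 0.0 0.0 18.6
      vertex 16.1 0.0 18.6
      vertex 16.1 24.5 0.0
    endloop
  endfacet
  facet normal 0.0000 0.6047 0.7965
    outer loop
      vertex 0.0 0.0 18.6
      vertex 16.1 24.5 0.0
      vertex 0.0 24.5 0.0
    endloop
  endfacet
  facet normal -1.0000 0.0000 0.0000
    outer loop
      vertex 0.0 0.0 18.6
      vertex 0.0 24.5 0.0
      vertex 0.0 0.0 0.0
    endloop
  endfacet
  facet normal 1.0000 0.0000 0.0000
    outer loop
      vertex 16.1 0.0 0.0
      vertex 16.1 24.5 0.0
      vertex 16.1 0.0 18.6
    endloop
  endfacet
endsolid part

The G0 Z moves step by Δz≈2.7 mm. The G1 loops shrink linearly with z, so the solid tapers from its base footprint up to z≈18.6. Closing with a flat bottom cap and the tapered top and triangulating gives 8 facets — a wedge (ramp): 16.1 × 24.5 mm base, rising to 18.6 mm along the y=0 edge and sloping linearly to z=0 at y=24.5.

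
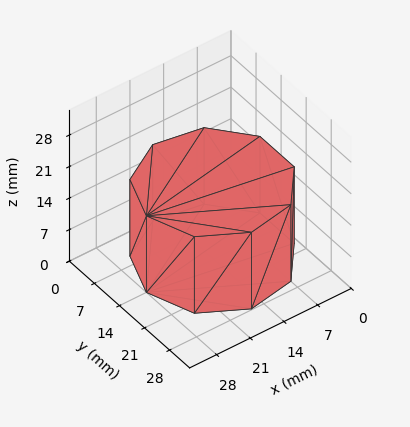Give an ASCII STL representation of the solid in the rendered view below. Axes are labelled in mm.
Reading the render: the shape is a regular 9-sided prism (a cylinder approximated with 9 flat sides), circumscribed radius ≈ 14 mm, height ≈ 17 mm (dimensions read to the nearest mm from the axis ticks). For the STL, each face is triangulated and given an outward normal.

solid part
  facet normal 0.0000 0.0000 -1.0000
    outer loop
      vertex 16.431 27.787 0.000
      vertex 24.725 22.999 0.000
      vertex 28.000 14.000 0.000
    endloop
  endfacet
  facet normal 0.0000 0.0000 -1.0000
    outer loop
      vertex 7.000 26.124 0.000
      vertex 16.431 27.787 0.000
      vertex 28.000 14.000 0.000
    endloop
  endfacet
  facet normal 0.0000 0.0000 -1.0000
    outer loop
      vertex 0.844 18.788 0.000
      vertex 7.000 26.124 0.000
      vertex 28.000 14.000 0.000
    endloop
  endfacet
  facet normal 0.0000 0.0000 -1.0000
    outer loop
      vertex 0.844 9.212 0.000
      vertex 0.844 18.788 0.000
      vertex 28.000 14.000 0.000
    endloop
  endfacet
  facet normal 0.0000 0.0000 -1.0000
    outer loop
      vertex 7.000 1.876 0.000
      vertex 0.844 9.212 0.000
      vertex 28.000 14.000 0.000
    endloop
  endfacet
  facet normal 0.0000 0.0000 -1.0000
    outer loop
      vertex 16.431 0.213 0.000
      vertex 7.000 1.876 0.000
      vertex 28.000 14.000 0.000
    endloop
  endfacet
  facet normal 0.0000 0.0000 -1.0000
    outer loop
      vertex 24.725 5.001 0.000
      vertex 16.431 0.213 0.000
      vertex 28.000 14.000 0.000
    endloop
  endfacet
  facet normal 0.0000 0.0000 1.0000
    outer loop
      vertex 28.000 14.000 17.000
      vertex 24.725 22.999 17.000
      vertex 16.431 27.787 17.000
    endloop
  endfacet
  facet normal 0.0000 0.0000 1.0000
    outer loop
      vertex 28.000 14.000 17.000
      vertex 16.431 27.787 17.000
      vertex 7.000 26.124 17.000
    endloop
  endfacet
  facet normal 0.0000 0.0000 1.0000
    outer loop
      vertex 28.000 14.000 17.000
      vertex 7.000 26.124 17.000
      vertex 0.844 18.788 17.000
    endloop
  endfacet
  facet normal 0.0000 0.0000 1.0000
    outer loop
      vertex 28.000 14.000 17.000
      vertex 0.844 18.788 17.000
      vertex 0.844 9.212 17.000
    endloop
  endfacet
  facet normal 0.0000 0.0000 1.0000
    outer loop
      vertex 28.000 14.000 17.000
      vertex 0.844 9.212 17.000
      vertex 7.000 1.876 17.000
    endloop
  endfacet
  facet normal 0.0000 0.0000 1.0000
    outer loop
      vertex 28.000 14.000 17.000
      vertex 7.000 1.876 17.000
      vertex 16.431 0.213 17.000
    endloop
  endfacet
  facet normal 0.0000 0.0000 1.0000
    outer loop
      vertex 28.000 14.000 17.000
      vertex 16.431 0.213 17.000
      vertex 24.725 5.001 17.000
    endloop
  endfacet
  facet normal 0.9397 0.3420 0.0000
    outer loop
      vertex 28.000 14.000 0.000
      vertex 24.725 22.999 0.000
      vertex 24.725 22.999 17.000
    endloop
  endfacet
  facet normal 0.9397 0.3420 0.0000
    outer loop
      vertex 28.000 14.000 0.000
      vertex 24.725 22.999 17.000
      vertex 28.000 14.000 17.000
    endloop
  endfacet
  facet normal 0.5000 0.8660 0.0000
    outer loop
      vertex 24.725 22.999 0.000
      vertex 16.431 27.787 0.000
      vertex 16.431 27.787 17.000
    endloop
  endfacet
  facet normal 0.5000 0.8660 0.0000
    outer loop
      vertex 24.725 22.999 0.000
      vertex 16.431 27.787 17.000
      vertex 24.725 22.999 17.000
    endloop
  endfacet
  facet normal -0.1737 0.9848 0.0000
    outer loop
      vertex 16.431 27.787 0.000
      vertex 7.000 26.124 0.000
      vertex 7.000 26.124 17.000
    endloop
  endfacet
  facet normal -0.1737 0.9848 0.0000
    outer loop
      vertex 16.431 27.787 0.000
      vertex 7.000 26.124 17.000
      vertex 16.431 27.787 17.000
    endloop
  endfacet
  facet normal -0.7660 0.6428 0.0000
    outer loop
      vertex 7.000 26.124 0.000
      vertex 0.844 18.788 0.000
      vertex 0.844 18.788 17.000
    endloop
  endfacet
  facet normal -0.7660 0.6428 0.0000
    outer loop
      vertex 7.000 26.124 0.000
      vertex 0.844 18.788 17.000
      vertex 7.000 26.124 17.000
    endloop
  endfacet
  facet normal -1.0000 0.0000 0.0000
    outer loop
      vertex 0.844 18.788 0.000
      vertex 0.844 9.212 0.000
      vertex 0.844 9.212 17.000
    endloop
  endfacet
  facet normal -1.0000 0.0000 0.0000
    outer loop
      vertex 0.844 18.788 0.000
      vertex 0.844 9.212 17.000
      vertex 0.844 18.788 17.000
    endloop
  endfacet
  facet normal -0.7660 -0.6428 0.0000
    outer loop
      vertex 0.844 9.212 0.000
      vertex 7.000 1.876 0.000
      vertex 7.000 1.876 17.000
    endloop
  endfacet
  facet normal -0.7660 -0.6428 0.0000
    outer loop
      vertex 0.844 9.212 0.000
      vertex 7.000 1.876 17.000
      vertex 0.844 9.212 17.000
    endloop
  endfacet
  facet normal -0.1737 -0.9848 0.0000
    outer loop
      vertex 7.000 1.876 0.000
      vertex 16.431 0.213 0.000
      vertex 16.431 0.213 17.000
    endloop
  endfacet
  facet normal -0.1737 -0.9848 0.0000
    outer loop
      vertex 7.000 1.876 0.000
      vertex 16.431 0.213 17.000
      vertex 7.000 1.876 17.000
    endloop
  endfacet
  facet normal 0.5000 -0.8660 0.0000
    outer loop
      vertex 16.431 0.213 0.000
      vertex 24.725 5.001 0.000
      vertex 24.725 5.001 17.000
    endloop
  endfacet
  facet normal 0.5000 -0.8660 0.0000
    outer loop
      vertex 16.431 0.213 0.000
      vertex 24.725 5.001 17.000
      vertex 16.431 0.213 17.000
    endloop
  endfacet
  facet normal 0.9397 -0.3420 0.0000
    outer loop
      vertex 24.725 5.001 0.000
      vertex 28.000 14.000 0.000
      vertex 28.000 14.000 17.000
    endloop
  endfacet
  facet normal 0.9397 -0.3420 0.0000
    outer loop
      vertex 24.725 5.001 0.000
      vertex 28.000 14.000 17.000
      vertex 24.725 5.001 17.000
    endloop
  endfacet
endsolid part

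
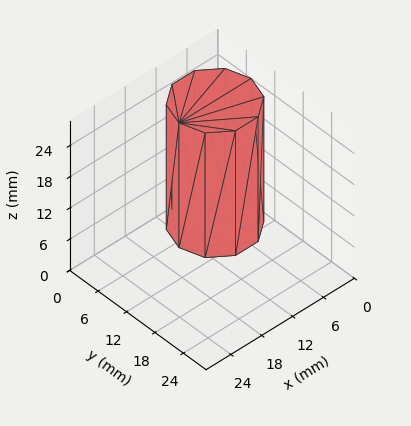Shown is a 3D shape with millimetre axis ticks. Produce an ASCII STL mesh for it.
Reading the render: the shape is a regular 10-sided prism (a cylinder approximated with 10 flat sides), circumscribed radius ≈ 7 mm, height ≈ 24 mm (dimensions read to the nearest mm from the axis ticks). For the STL, each face is triangulated and given an outward normal.

solid part
  facet normal 0.0000 0.0000 -1.0000
    outer loop
      vertex 9.2 13.7 0.0
      vertex 12.7 11.1 0.0
      vertex 14.0 7.0 0.0
    endloop
  endfacet
  facet normal 0.0000 0.0000 -1.0000
    outer loop
      vertex 4.8 13.7 0.0
      vertex 9.2 13.7 0.0
      vertex 14.0 7.0 0.0
    endloop
  endfacet
  facet normal 0.0000 0.0000 -1.0000
    outer loop
      vertex 1.3 11.1 0.0
      vertex 4.8 13.7 0.0
      vertex 14.0 7.0 0.0
    endloop
  endfacet
  facet normal 0.0000 0.0000 -1.0000
    outer loop
      vertex 0.0 7.0 0.0
      vertex 1.3 11.1 0.0
      vertex 14.0 7.0 0.0
    endloop
  endfacet
  facet normal 0.0000 0.0000 -1.0000
    outer loop
      vertex 1.3 2.9 0.0
      vertex 0.0 7.0 0.0
      vertex 14.0 7.0 0.0
    endloop
  endfacet
  facet normal 0.0000 0.0000 -1.0000
    outer loop
      vertex 4.8 0.3 0.0
      vertex 1.3 2.9 0.0
      vertex 14.0 7.0 0.0
    endloop
  endfacet
  facet normal 0.0000 0.0000 -1.0000
    outer loop
      vertex 9.2 0.3 0.0
      vertex 4.8 0.3 0.0
      vertex 14.0 7.0 0.0
    endloop
  endfacet
  facet normal 0.0000 0.0000 -1.0000
    outer loop
      vertex 12.7 2.9 0.0
      vertex 9.2 0.3 0.0
      vertex 14.0 7.0 0.0
    endloop
  endfacet
  facet normal 0.0000 0.0000 1.0000
    outer loop
      vertex 14.0 7.0 24.0
      vertex 12.7 11.1 24.0
      vertex 9.2 13.7 24.0
    endloop
  endfacet
  facet normal 0.0000 0.0000 1.0000
    outer loop
      vertex 14.0 7.0 24.0
      vertex 9.2 13.7 24.0
      vertex 4.8 13.7 24.0
    endloop
  endfacet
  facet normal 0.0000 0.0000 1.0000
    outer loop
      vertex 14.0 7.0 24.0
      vertex 4.8 13.7 24.0
      vertex 1.3 11.1 24.0
    endloop
  endfacet
  facet normal 0.0000 0.0000 1.0000
    outer loop
      vertex 14.0 7.0 24.0
      vertex 1.3 11.1 24.0
      vertex 0.0 7.0 24.0
    endloop
  endfacet
  facet normal 0.0000 0.0000 1.0000
    outer loop
      vertex 14.0 7.0 24.0
      vertex 0.0 7.0 24.0
      vertex 1.3 2.9 24.0
    endloop
  endfacet
  facet normal 0.0000 0.0000 1.0000
    outer loop
      vertex 14.0 7.0 24.0
      vertex 1.3 2.9 24.0
      vertex 4.8 0.3 24.0
    endloop
  endfacet
  facet normal 0.0000 0.0000 1.0000
    outer loop
      vertex 14.0 7.0 24.0
      vertex 4.8 0.3 24.0
      vertex 9.2 0.3 24.0
    endloop
  endfacet
  facet normal 0.0000 0.0000 1.0000
    outer loop
      vertex 14.0 7.0 24.0
      vertex 9.2 0.3 24.0
      vertex 12.7 2.9 24.0
    endloop
  endfacet
  facet normal 0.9532 0.3022 0.0000
    outer loop
      vertex 14.0 7.0 0.0
      vertex 12.7 11.1 0.0
      vertex 12.7 11.1 24.0
    endloop
  endfacet
  facet normal 0.9532 0.3022 0.0000
    outer loop
      vertex 14.0 7.0 0.0
      vertex 12.7 11.1 24.0
      vertex 14.0 7.0 24.0
    endloop
  endfacet
  facet normal 0.5963 0.8027 0.0000
    outer loop
      vertex 12.7 11.1 0.0
      vertex 9.2 13.7 0.0
      vertex 9.2 13.7 24.0
    endloop
  endfacet
  facet normal 0.5963 0.8027 0.0000
    outer loop
      vertex 12.7 11.1 0.0
      vertex 9.2 13.7 24.0
      vertex 12.7 11.1 24.0
    endloop
  endfacet
  facet normal 0.0000 1.0000 0.0000
    outer loop
      vertex 9.2 13.7 0.0
      vertex 4.8 13.7 0.0
      vertex 4.8 13.7 24.0
    endloop
  endfacet
  facet normal 0.0000 1.0000 0.0000
    outer loop
      vertex 9.2 13.7 0.0
      vertex 4.8 13.7 24.0
      vertex 9.2 13.7 24.0
    endloop
  endfacet
  facet normal -0.5963 0.8027 0.0000
    outer loop
      vertex 4.8 13.7 0.0
      vertex 1.3 11.1 0.0
      vertex 1.3 11.1 24.0
    endloop
  endfacet
  facet normal -0.5963 0.8027 0.0000
    outer loop
      vertex 4.8 13.7 0.0
      vertex 1.3 11.1 24.0
      vertex 4.8 13.7 24.0
    endloop
  endfacet
  facet normal -0.9532 0.3022 0.0000
    outer loop
      vertex 1.3 11.1 0.0
      vertex 0.0 7.0 0.0
      vertex 0.0 7.0 24.0
    endloop
  endfacet
  facet normal -0.9532 0.3022 0.0000
    outer loop
      vertex 1.3 11.1 0.0
      vertex 0.0 7.0 24.0
      vertex 1.3 11.1 24.0
    endloop
  endfacet
  facet normal -0.9532 -0.3022 0.0000
    outer loop
      vertex 0.0 7.0 0.0
      vertex 1.3 2.9 0.0
      vertex 1.3 2.9 24.0
    endloop
  endfacet
  facet normal -0.9532 -0.3022 0.0000
    outer loop
      vertex 0.0 7.0 0.0
      vertex 1.3 2.9 24.0
      vertex 0.0 7.0 24.0
    endloop
  endfacet
  facet normal -0.5963 -0.8027 0.0000
    outer loop
      vertex 1.3 2.9 0.0
      vertex 4.8 0.3 0.0
      vertex 4.8 0.3 24.0
    endloop
  endfacet
  facet normal -0.5963 -0.8027 0.0000
    outer loop
      vertex 1.3 2.9 0.0
      vertex 4.8 0.3 24.0
      vertex 1.3 2.9 24.0
    endloop
  endfacet
  facet normal 0.0000 -1.0000 0.0000
    outer loop
      vertex 4.8 0.3 0.0
      vertex 9.2 0.3 0.0
      vertex 9.2 0.3 24.0
    endloop
  endfacet
  facet normal 0.0000 -1.0000 0.0000
    outer loop
      vertex 4.8 0.3 0.0
      vertex 9.2 0.3 24.0
      vertex 4.8 0.3 24.0
    endloop
  endfacet
  facet normal 0.5963 -0.8027 0.0000
    outer loop
      vertex 9.2 0.3 0.0
      vertex 12.7 2.9 0.0
      vertex 12.7 2.9 24.0
    endloop
  endfacet
  facet normal 0.5963 -0.8027 0.0000
    outer loop
      vertex 9.2 0.3 0.0
      vertex 12.7 2.9 24.0
      vertex 9.2 0.3 24.0
    endloop
  endfacet
  facet normal 0.9532 -0.3022 0.0000
    outer loop
      vertex 12.7 2.9 0.0
      vertex 14.0 7.0 0.0
      vertex 14.0 7.0 24.0
    endloop
  endfacet
  facet normal 0.9532 -0.3022 0.0000
    outer loop
      vertex 12.7 2.9 0.0
      vertex 14.0 7.0 24.0
      vertex 12.7 2.9 24.0
    endloop
  endfacet
endsolid part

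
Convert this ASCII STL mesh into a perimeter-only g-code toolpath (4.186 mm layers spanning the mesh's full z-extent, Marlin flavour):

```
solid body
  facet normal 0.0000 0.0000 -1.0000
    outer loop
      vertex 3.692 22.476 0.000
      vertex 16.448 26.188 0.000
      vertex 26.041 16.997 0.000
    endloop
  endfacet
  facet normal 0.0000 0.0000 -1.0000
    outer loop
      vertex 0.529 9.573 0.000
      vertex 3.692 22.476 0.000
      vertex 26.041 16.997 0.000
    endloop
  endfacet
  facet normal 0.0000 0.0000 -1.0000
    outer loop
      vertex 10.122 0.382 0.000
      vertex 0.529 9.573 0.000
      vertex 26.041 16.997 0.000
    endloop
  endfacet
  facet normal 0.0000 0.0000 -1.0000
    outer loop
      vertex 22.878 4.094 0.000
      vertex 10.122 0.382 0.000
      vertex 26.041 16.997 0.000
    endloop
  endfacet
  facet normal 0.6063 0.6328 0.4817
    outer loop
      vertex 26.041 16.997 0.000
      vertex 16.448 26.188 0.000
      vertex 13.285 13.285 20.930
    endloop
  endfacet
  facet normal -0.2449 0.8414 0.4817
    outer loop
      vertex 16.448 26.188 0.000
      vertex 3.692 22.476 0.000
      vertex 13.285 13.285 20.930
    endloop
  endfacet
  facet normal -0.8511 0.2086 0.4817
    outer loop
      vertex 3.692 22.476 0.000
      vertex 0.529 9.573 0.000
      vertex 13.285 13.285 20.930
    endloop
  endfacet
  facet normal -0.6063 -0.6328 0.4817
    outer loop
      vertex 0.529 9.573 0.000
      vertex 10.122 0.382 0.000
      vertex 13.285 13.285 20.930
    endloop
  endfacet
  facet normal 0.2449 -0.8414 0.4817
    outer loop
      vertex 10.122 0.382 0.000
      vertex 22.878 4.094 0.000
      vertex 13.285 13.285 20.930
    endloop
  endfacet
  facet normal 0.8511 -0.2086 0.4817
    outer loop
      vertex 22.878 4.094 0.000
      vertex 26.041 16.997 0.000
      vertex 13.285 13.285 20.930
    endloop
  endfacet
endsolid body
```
; perimeter-only toolpath
G21 ; units = mm
G90 ; absolute positioning
G28 ; home
; layer 1
G0 Z4.186
G0 X23.490 Y16.255
G1 X15.815 Y23.607
G1 X5.611 Y20.638
G1 X3.080 Y10.315
G1 X10.755 Y2.963
G1 X20.959 Y5.932
G1 X23.490 Y16.255
; layer 2
G0 Z8.372
G0 X20.939 Y15.512
G1 X15.183 Y21.027
G1 X7.529 Y18.800
G1 X5.631 Y11.058
G1 X11.387 Y5.543
G1 X19.041 Y7.770
G1 X20.939 Y15.512
; layer 3
G0 Z12.558
G0 X18.387 Y14.770
G1 X14.550 Y18.446
G1 X9.448 Y16.961
G1 X8.183 Y11.800
G1 X12.020 Y8.124
G1 X17.122 Y9.609
G1 X18.387 Y14.770
; layer 4
G0 Z16.744
G0 X15.836 Y14.027
G1 X13.918 Y15.866
G1 X11.366 Y15.123
G1 X10.734 Y12.543
G1 X12.652 Y10.704
G1 X15.204 Y11.447
G1 X15.836 Y14.027
M2 ; end

The solid is a regular 6-sided pyramid, base circumscribed radius ≈ 13.3 mm, apex at z ≈ 20.9 mm. Slicing at Δz = 4.186 mm — 5 equal slices spanning the solid's height, so layer i sits at z = i·h/5 — gives 4 non-empty perimeters. Each is a 6-segment closed polygon; G0 lifts to the layer z and rapids to the start vertex, then G1 traces the edges. The cross-section shrinks linearly with z (the slice at the apex is degenerate and omitted).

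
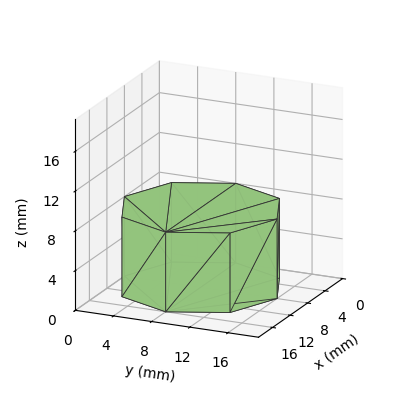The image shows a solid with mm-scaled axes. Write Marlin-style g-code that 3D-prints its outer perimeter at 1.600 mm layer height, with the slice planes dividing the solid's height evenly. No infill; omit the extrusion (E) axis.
Reading the render: the shape is a regular 8-sided prism (a cylinder approximated with 8 flat sides), circumscribed radius ≈ 8 mm, height ≈ 8 mm (dimensions read to the nearest mm from the axis ticks). For the g-code, the solid's height is divided into equal slices at the stated Δz and each level perimeter traced with G1 moves after a G0 lift.

; perimeter-only toolpath
G21 ; units = mm
G90 ; absolute positioning
G28 ; home
; layer 1
G0 Z1.600
G0 X16.000 Y8.000
G1 X13.657 Y13.657
G1 X8.000 Y16.000
G1 X2.343 Y13.657
G1 X0.000 Y8.000
G1 X2.343 Y2.343
G1 X8.000 Y0.000
G1 X13.657 Y2.343
G1 X16.000 Y8.000
; layer 2
G0 Z3.200
G0 X16.000 Y8.000
G1 X13.657 Y13.657
G1 X8.000 Y16.000
G1 X2.343 Y13.657
G1 X0.000 Y8.000
G1 X2.343 Y2.343
G1 X8.000 Y0.000
G1 X13.657 Y2.343
G1 X16.000 Y8.000
; layer 3
G0 Z4.800
G0 X16.000 Y8.000
G1 X13.657 Y13.657
G1 X8.000 Y16.000
G1 X2.343 Y13.657
G1 X0.000 Y8.000
G1 X2.343 Y2.343
G1 X8.000 Y0.000
G1 X13.657 Y2.343
G1 X16.000 Y8.000
; layer 4
G0 Z6.400
G0 X16.000 Y8.000
G1 X13.657 Y13.657
G1 X8.000 Y16.000
G1 X2.343 Y13.657
G1 X0.000 Y8.000
G1 X2.343 Y2.343
G1 X8.000 Y0.000
G1 X13.657 Y2.343
G1 X16.000 Y8.000
; layer 5
G0 Z8.000
G0 X16.000 Y8.000
G1 X13.657 Y13.657
G1 X8.000 Y16.000
G1 X2.343 Y13.657
G1 X0.000 Y8.000
G1 X2.343 Y2.343
G1 X8.000 Y0.000
G1 X13.657 Y2.343
G1 X16.000 Y8.000
M2 ; end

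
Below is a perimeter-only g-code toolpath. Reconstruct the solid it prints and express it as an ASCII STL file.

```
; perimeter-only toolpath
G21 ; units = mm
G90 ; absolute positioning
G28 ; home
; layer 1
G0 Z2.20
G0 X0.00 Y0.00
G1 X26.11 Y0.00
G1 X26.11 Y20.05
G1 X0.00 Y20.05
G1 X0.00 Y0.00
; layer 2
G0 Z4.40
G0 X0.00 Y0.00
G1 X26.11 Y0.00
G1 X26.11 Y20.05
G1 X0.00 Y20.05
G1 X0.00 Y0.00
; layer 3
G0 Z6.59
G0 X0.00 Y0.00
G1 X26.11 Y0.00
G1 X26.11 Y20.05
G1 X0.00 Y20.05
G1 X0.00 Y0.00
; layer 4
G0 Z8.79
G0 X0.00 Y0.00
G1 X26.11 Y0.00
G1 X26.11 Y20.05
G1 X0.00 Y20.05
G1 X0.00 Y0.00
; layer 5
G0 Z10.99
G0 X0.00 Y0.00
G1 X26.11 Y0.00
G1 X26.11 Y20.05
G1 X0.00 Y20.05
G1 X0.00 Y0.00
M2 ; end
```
solid part
  facet normal 0.0000 0.0000 -1.0000
    outer loop
      vertex 26.11 20.05 0.00
      vertex 26.11 0.00 0.00
      vertex 0.00 0.00 0.00
    endloop
  endfacet
  facet normal 0.0000 0.0000 -1.0000
    outer loop
      vertex 0.00 20.05 0.00
      vertex 26.11 20.05 0.00
      vertex 0.00 0.00 0.00
    endloop
  endfacet
  facet normal 0.0000 0.0000 1.0000
    outer loop
      vertex 0.00 0.00 10.99
      vertex 26.11 0.00 10.99
      vertex 26.11 20.05 10.99
    endloop
  endfacet
  facet normal 0.0000 0.0000 1.0000
    outer loop
      vertex 0.00 0.00 10.99
      vertex 26.11 20.05 10.99
      vertex 0.00 20.05 10.99
    endloop
  endfacet
  facet normal 0.0000 -1.0000 0.0000
    outer loop
      vertex 0.00 0.00 0.00
      vertex 26.11 0.00 0.00
      vertex 26.11 0.00 10.99
    endloop
  endfacet
  facet normal 0.0000 -1.0000 0.0000
    outer loop
      vertex 0.00 0.00 0.00
      vertex 26.11 0.00 10.99
      vertex 0.00 0.00 10.99
    endloop
  endfacet
  facet normal 0.0000 1.0000 0.0000
    outer loop
      vertex 26.11 20.05 10.99
      vertex 26.11 20.05 0.00
      vertex 0.00 20.05 0.00
    endloop
  endfacet
  facet normal 0.0000 1.0000 0.0000
    outer loop
      vertex 0.00 20.05 10.99
      vertex 26.11 20.05 10.99
      vertex 0.00 20.05 0.00
    endloop
  endfacet
  facet normal -1.0000 0.0000 0.0000
    outer loop
      vertex 0.00 20.05 10.99
      vertex 0.00 20.05 0.00
      vertex 0.00 0.00 0.00
    endloop
  endfacet
  facet normal -1.0000 0.0000 0.0000
    outer loop
      vertex 0.00 0.00 10.99
      vertex 0.00 20.05 10.99
      vertex 0.00 0.00 0.00
    endloop
  endfacet
  facet normal 1.0000 0.0000 0.0000
    outer loop
      vertex 26.11 0.00 0.00
      vertex 26.11 20.05 0.00
      vertex 26.11 20.05 10.99
    endloop
  endfacet
  facet normal 1.0000 0.0000 0.0000
    outer loop
      vertex 26.11 0.00 0.00
      vertex 26.11 20.05 10.99
      vertex 26.11 0.00 10.99
    endloop
  endfacet
endsolid part

The G0 Z moves step by Δz≈2.20 mm. Every layer's G1 loop is the same polygon, so the solid is a straight extrusion of it from z=0 to z≈11. Closing with flat bottom and top caps and triangulating gives 12 facets — a rectangular box, roughly 26.1 × 20.1 mm footprint and 11 mm tall.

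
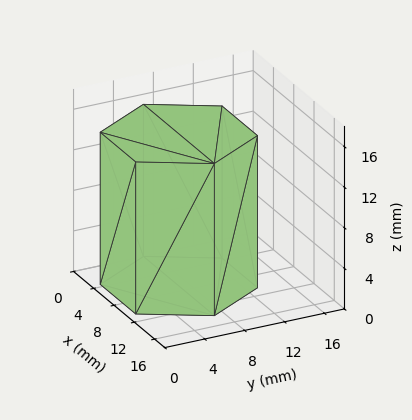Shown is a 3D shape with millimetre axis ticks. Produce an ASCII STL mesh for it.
Reading the render: the shape is a regular 6-sided prism (a cylinder approximated with 6 flat sides), circumscribed radius ≈ 7 mm, height ≈ 15 mm (dimensions read to the nearest mm from the axis ticks). For the STL, each face is triangulated and given an outward normal.

solid part
  facet normal 0.0000 0.0000 -1.0000
    outer loop
      vertex 3.5 13.1 0.0
      vertex 10.5 13.1 0.0
      vertex 14.0 7.0 0.0
    endloop
  endfacet
  facet normal 0.0000 0.0000 -1.0000
    outer loop
      vertex 0.0 7.0 0.0
      vertex 3.5 13.1 0.0
      vertex 14.0 7.0 0.0
    endloop
  endfacet
  facet normal 0.0000 0.0000 -1.0000
    outer loop
      vertex 3.5 0.9 0.0
      vertex 0.0 7.0 0.0
      vertex 14.0 7.0 0.0
    endloop
  endfacet
  facet normal 0.0000 0.0000 -1.0000
    outer loop
      vertex 10.5 0.9 0.0
      vertex 3.5 0.9 0.0
      vertex 14.0 7.0 0.0
    endloop
  endfacet
  facet normal 0.0000 0.0000 1.0000
    outer loop
      vertex 14.0 7.0 15.0
      vertex 10.5 13.1 15.0
      vertex 3.5 13.1 15.0
    endloop
  endfacet
  facet normal 0.0000 0.0000 1.0000
    outer loop
      vertex 14.0 7.0 15.0
      vertex 3.5 13.1 15.0
      vertex 0.0 7.0 15.0
    endloop
  endfacet
  facet normal 0.0000 0.0000 1.0000
    outer loop
      vertex 14.0 7.0 15.0
      vertex 0.0 7.0 15.0
      vertex 3.5 0.9 15.0
    endloop
  endfacet
  facet normal 0.0000 0.0000 1.0000
    outer loop
      vertex 14.0 7.0 15.0
      vertex 3.5 0.9 15.0
      vertex 10.5 0.9 15.0
    endloop
  endfacet
  facet normal 0.8674 0.4977 0.0000
    outer loop
      vertex 14.0 7.0 0.0
      vertex 10.5 13.1 0.0
      vertex 10.5 13.1 15.0
    endloop
  endfacet
  facet normal 0.8674 0.4977 0.0000
    outer loop
      vertex 14.0 7.0 0.0
      vertex 10.5 13.1 15.0
      vertex 14.0 7.0 15.0
    endloop
  endfacet
  facet normal 0.0000 1.0000 0.0000
    outer loop
      vertex 10.5 13.1 0.0
      vertex 3.5 13.1 0.0
      vertex 3.5 13.1 15.0
    endloop
  endfacet
  facet normal 0.0000 1.0000 0.0000
    outer loop
      vertex 10.5 13.1 0.0
      vertex 3.5 13.1 15.0
      vertex 10.5 13.1 15.0
    endloop
  endfacet
  facet normal -0.8674 0.4977 0.0000
    outer loop
      vertex 3.5 13.1 0.0
      vertex 0.0 7.0 0.0
      vertex 0.0 7.0 15.0
    endloop
  endfacet
  facet normal -0.8674 0.4977 0.0000
    outer loop
      vertex 3.5 13.1 0.0
      vertex 0.0 7.0 15.0
      vertex 3.5 13.1 15.0
    endloop
  endfacet
  facet normal -0.8674 -0.4977 0.0000
    outer loop
      vertex 0.0 7.0 0.0
      vertex 3.5 0.9 0.0
      vertex 3.5 0.9 15.0
    endloop
  endfacet
  facet normal -0.8674 -0.4977 0.0000
    outer loop
      vertex 0.0 7.0 0.0
      vertex 3.5 0.9 15.0
      vertex 0.0 7.0 15.0
    endloop
  endfacet
  facet normal 0.0000 -1.0000 0.0000
    outer loop
      vertex 3.5 0.9 0.0
      vertex 10.5 0.9 0.0
      vertex 10.5 0.9 15.0
    endloop
  endfacet
  facet normal 0.0000 -1.0000 0.0000
    outer loop
      vertex 3.5 0.9 0.0
      vertex 10.5 0.9 15.0
      vertex 3.5 0.9 15.0
    endloop
  endfacet
  facet normal 0.8674 -0.4977 0.0000
    outer loop
      vertex 10.5 0.9 0.0
      vertex 14.0 7.0 0.0
      vertex 14.0 7.0 15.0
    endloop
  endfacet
  facet normal 0.8674 -0.4977 0.0000
    outer loop
      vertex 10.5 0.9 0.0
      vertex 14.0 7.0 15.0
      vertex 10.5 0.9 15.0
    endloop
  endfacet
endsolid part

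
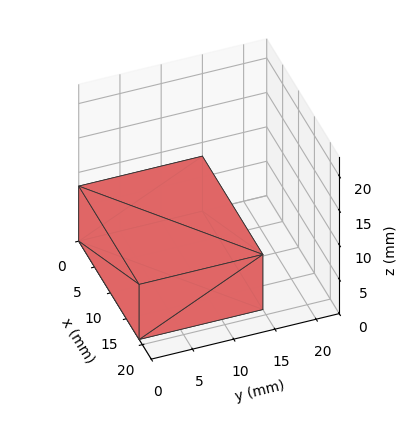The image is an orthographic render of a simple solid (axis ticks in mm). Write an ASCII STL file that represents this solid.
Reading the render: the shape is a rectangular box, roughly 19 × 15 mm footprint and 8 mm tall (dimensions read to the nearest mm from the axis ticks). For the STL, each face is triangulated and given an outward normal.

solid part
  facet normal 0.0000 0.0000 -1.0000
    outer loop
      vertex 19.00 15.00 0.00
      vertex 19.00 0.00 0.00
      vertex 0.00 0.00 0.00
    endloop
  endfacet
  facet normal 0.0000 0.0000 -1.0000
    outer loop
      vertex 0.00 15.00 0.00
      vertex 19.00 15.00 0.00
      vertex 0.00 0.00 0.00
    endloop
  endfacet
  facet normal 0.0000 0.0000 1.0000
    outer loop
      vertex 0.00 0.00 8.00
      vertex 19.00 0.00 8.00
      vertex 19.00 15.00 8.00
    endloop
  endfacet
  facet normal 0.0000 0.0000 1.0000
    outer loop
      vertex 0.00 0.00 8.00
      vertex 19.00 15.00 8.00
      vertex 0.00 15.00 8.00
    endloop
  endfacet
  facet normal 0.0000 -1.0000 0.0000
    outer loop
      vertex 0.00 0.00 0.00
      vertex 19.00 0.00 0.00
      vertex 19.00 0.00 8.00
    endloop
  endfacet
  facet normal 0.0000 -1.0000 0.0000
    outer loop
      vertex 0.00 0.00 0.00
      vertex 19.00 0.00 8.00
      vertex 0.00 0.00 8.00
    endloop
  endfacet
  facet normal 0.0000 1.0000 0.0000
    outer loop
      vertex 19.00 15.00 8.00
      vertex 19.00 15.00 0.00
      vertex 0.00 15.00 0.00
    endloop
  endfacet
  facet normal 0.0000 1.0000 0.0000
    outer loop
      vertex 0.00 15.00 8.00
      vertex 19.00 15.00 8.00
      vertex 0.00 15.00 0.00
    endloop
  endfacet
  facet normal -1.0000 0.0000 0.0000
    outer loop
      vertex 0.00 15.00 8.00
      vertex 0.00 15.00 0.00
      vertex 0.00 0.00 0.00
    endloop
  endfacet
  facet normal -1.0000 0.0000 0.0000
    outer loop
      vertex 0.00 0.00 8.00
      vertex 0.00 15.00 8.00
      vertex 0.00 0.00 0.00
    endloop
  endfacet
  facet normal 1.0000 0.0000 0.0000
    outer loop
      vertex 19.00 0.00 0.00
      vertex 19.00 15.00 0.00
      vertex 19.00 15.00 8.00
    endloop
  endfacet
  facet normal 1.0000 0.0000 0.0000
    outer loop
      vertex 19.00 0.00 0.00
      vertex 19.00 15.00 8.00
      vertex 19.00 0.00 8.00
    endloop
  endfacet
endsolid part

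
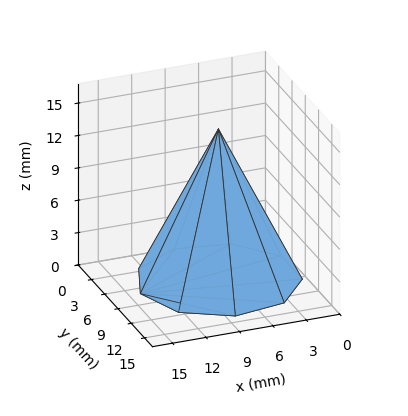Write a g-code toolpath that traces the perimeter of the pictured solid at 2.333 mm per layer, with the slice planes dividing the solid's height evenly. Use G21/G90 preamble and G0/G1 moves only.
Reading the render: the shape is a regular 9-sided pyramid, base circumscribed radius ≈ 7 mm, apex at z ≈ 14 mm (dimensions read to the nearest mm from the axis ticks). For the g-code, the solid's height is divided into equal slices at the stated Δz and each level perimeter traced with G1 moves after a G0 lift.

; perimeter-only toolpath
G21 ; units = mm
G90 ; absolute positioning
G28 ; home
; layer 1
G0 Z2.333
G0 X12.833 Y7.000
G1 X11.468 Y10.750
G1 X8.013 Y12.745
G1 X4.083 Y12.052
G1 X1.518 Y8.995
G1 X1.518 Y5.005
G1 X4.083 Y1.948
G1 X8.013 Y1.255
G1 X11.468 Y3.250
G1 X12.833 Y7.000
; layer 2
G0 Z4.667
G0 X11.667 Y7.000
G1 X10.575 Y10.000
G1 X7.811 Y11.596
G1 X4.667 Y11.041
G1 X2.615 Y8.596
G1 X2.615 Y5.404
G1 X4.667 Y2.959
G1 X7.811 Y2.404
G1 X10.575 Y4.000
G1 X11.667 Y7.000
; layer 3
G0 Z7.000
G0 X10.500 Y7.000
G1 X9.681 Y9.250
G1 X7.608 Y10.447
G1 X5.250 Y10.031
G1 X3.711 Y8.197
G1 X3.711 Y5.803
G1 X5.250 Y3.969
G1 X7.608 Y3.553
G1 X9.681 Y4.750
G1 X10.500 Y7.000
; layer 4
G0 Z9.333
G0 X9.333 Y7.000
G1 X8.787 Y8.500
G1 X7.405 Y9.298
G1 X5.833 Y9.021
G1 X4.807 Y7.798
G1 X4.807 Y6.202
G1 X5.833 Y4.979
G1 X7.405 Y4.702
G1 X8.787 Y5.500
G1 X9.333 Y7.000
; layer 5
G0 Z11.667
G0 X8.167 Y7.000
G1 X7.894 Y7.750
G1 X7.203 Y8.149
G1 X6.417 Y8.010
G1 X5.904 Y7.399
G1 X5.904 Y6.601
G1 X6.417 Y5.990
G1 X7.203 Y5.851
G1 X7.894 Y6.250
G1 X8.167 Y7.000
M2 ; end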